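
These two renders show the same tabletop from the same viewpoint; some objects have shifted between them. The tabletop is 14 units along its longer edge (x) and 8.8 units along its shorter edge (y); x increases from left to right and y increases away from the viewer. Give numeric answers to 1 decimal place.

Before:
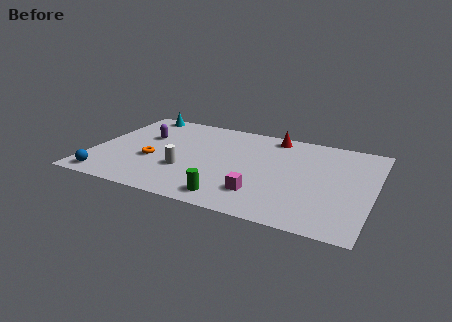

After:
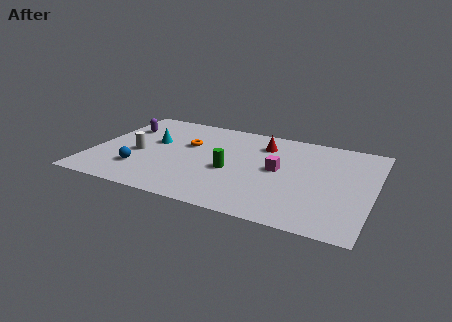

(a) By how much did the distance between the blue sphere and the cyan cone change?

-4.1

They were about 7.0 units apart before and 2.9 after — 4.1 units closer together.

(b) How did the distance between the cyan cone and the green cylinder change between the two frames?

-4.4

They were about 8.8 units apart before and 4.4 after — 4.4 units closer together.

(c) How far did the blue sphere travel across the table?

2.0

The blue sphere was near (1.1, 1.0) before and (2.6, 2.3) after, so it travelled √(1.5² + 1.3²) ≈ 2.0 units.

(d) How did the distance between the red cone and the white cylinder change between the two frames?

+0.5

The distance was about 6.2 in the first image and 6.7 in the second, so they moved 0.5 units further apart.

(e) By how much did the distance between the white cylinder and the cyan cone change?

-4.4

They were about 5.9 units apart before and 1.5 after — 4.4 units closer together.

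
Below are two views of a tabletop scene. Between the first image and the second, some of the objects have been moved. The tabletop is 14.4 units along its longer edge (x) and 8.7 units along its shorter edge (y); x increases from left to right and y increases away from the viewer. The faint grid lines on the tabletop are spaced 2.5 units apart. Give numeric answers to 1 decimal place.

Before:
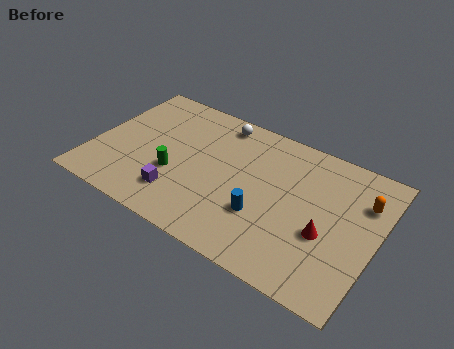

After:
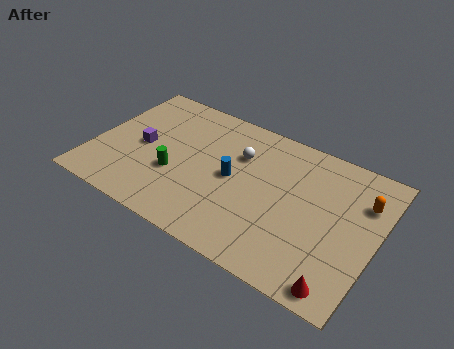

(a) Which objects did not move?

the green cylinder and the orange capsule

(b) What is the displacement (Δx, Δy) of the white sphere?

(1.3, -1.6)

From the two frames, the white sphere sits at roughly (5.9, 7.6) before and (7.2, 6.0) after.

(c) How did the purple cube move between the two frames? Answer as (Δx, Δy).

(-2.3, 2.2)

From the two frames, the purple cube sits at roughly (4.7, 2.0) before and (2.4, 4.2) after.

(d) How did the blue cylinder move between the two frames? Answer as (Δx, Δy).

(-1.8, 1.5)

The blue cylinder was at about (8.9, 2.9) and moved to about (7.1, 4.4).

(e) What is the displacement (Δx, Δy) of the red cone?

(1.1, -2.5)

The red cone was at about (12.0, 3.4) and moved to about (13.1, 0.9).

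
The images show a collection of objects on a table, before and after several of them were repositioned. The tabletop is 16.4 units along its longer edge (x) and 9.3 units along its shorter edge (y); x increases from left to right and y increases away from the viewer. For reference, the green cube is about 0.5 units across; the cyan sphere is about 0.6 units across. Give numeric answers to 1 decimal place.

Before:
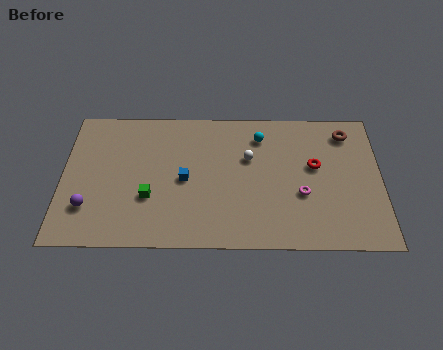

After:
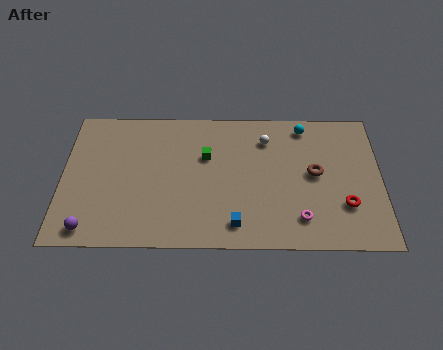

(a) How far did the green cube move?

4.0

The green cube moved from about (4.5, 3.2) to (7.4, 6.0), a distance of √(2.9² + 2.8²) ≈ 4.0.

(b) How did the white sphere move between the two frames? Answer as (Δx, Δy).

(0.9, 1.3)

The white sphere was at about (9.6, 5.9) and moved to about (10.5, 7.2).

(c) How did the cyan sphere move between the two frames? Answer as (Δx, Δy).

(2.3, 0.7)

The cyan sphere was at about (10.2, 7.4) and moved to about (12.5, 8.1).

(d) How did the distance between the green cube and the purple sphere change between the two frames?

+4.5

The distance was about 3.2 in the first image and 7.7 in the second, so they moved 4.5 units further apart.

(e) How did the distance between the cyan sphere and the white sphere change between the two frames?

+0.6

The distance was about 1.6 in the first image and 2.2 in the second, so they moved 0.6 units further apart.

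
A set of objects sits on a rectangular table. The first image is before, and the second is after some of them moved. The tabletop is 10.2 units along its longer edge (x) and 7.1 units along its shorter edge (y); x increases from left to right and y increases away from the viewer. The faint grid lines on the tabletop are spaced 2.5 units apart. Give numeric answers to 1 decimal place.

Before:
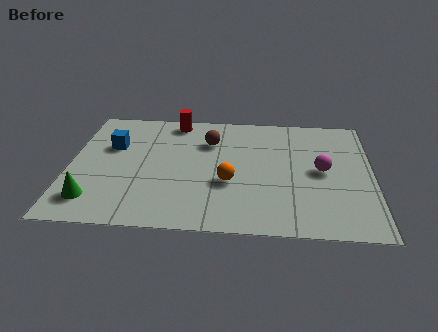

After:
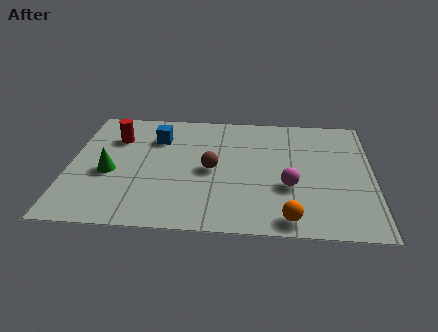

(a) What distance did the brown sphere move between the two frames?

1.7

From (4.7, 5.1) to (4.8, 3.4), the brown sphere covered √(0.1² + 1.7²) ≈ 1.7 units.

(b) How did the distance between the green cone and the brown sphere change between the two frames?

-1.9

Before: roughly 5.3 units apart; after: 3.4. That's 1.9 units closer together.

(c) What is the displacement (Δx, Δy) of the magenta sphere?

(-1.1, -1.0)

From the two frames, the magenta sphere sits at roughly (8.5, 3.6) before and (7.4, 2.6) after.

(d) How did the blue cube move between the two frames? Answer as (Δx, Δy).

(1.5, 0.6)

The blue cube was at about (1.4, 4.6) and moved to about (2.9, 5.2).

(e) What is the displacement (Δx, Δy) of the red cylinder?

(-2.0, -1.2)

The red cylinder started near (3.5, 6.3) and ended near (1.5, 5.1).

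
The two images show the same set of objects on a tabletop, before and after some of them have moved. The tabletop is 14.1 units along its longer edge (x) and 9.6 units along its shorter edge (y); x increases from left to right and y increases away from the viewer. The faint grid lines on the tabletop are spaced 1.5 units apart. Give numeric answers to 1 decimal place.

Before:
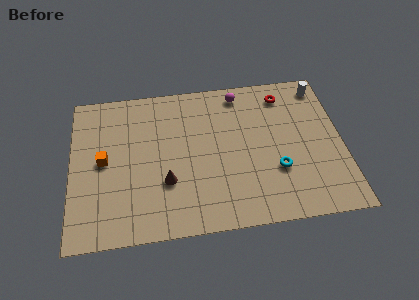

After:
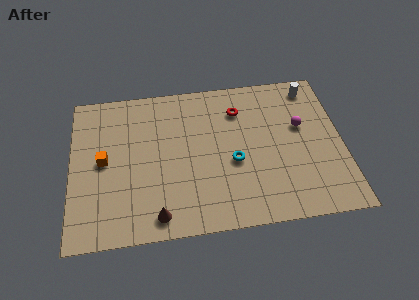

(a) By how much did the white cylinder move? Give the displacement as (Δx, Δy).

(-0.5, 0.0)

The white cylinder was at about (13.2, 8.3) and moved to about (12.7, 8.3).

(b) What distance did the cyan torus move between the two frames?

2.3

The cyan torus moved from about (10.6, 3.2) to (8.4, 4.0), a distance of √(2.2² + 0.8²) ≈ 2.3.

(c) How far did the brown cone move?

2.1

The brown cone moved from about (4.9, 3.2) to (4.4, 1.2), a distance of √(0.5² + 2.0²) ≈ 2.1.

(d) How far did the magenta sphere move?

4.0

From (8.9, 8.4) to (12.0, 5.8), the magenta sphere covered √(3.1² + 2.6²) ≈ 4.0 units.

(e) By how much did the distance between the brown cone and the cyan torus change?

-0.8

The distance was about 5.7 in the first image and 4.9 in the second, so they moved 0.8 units closer together.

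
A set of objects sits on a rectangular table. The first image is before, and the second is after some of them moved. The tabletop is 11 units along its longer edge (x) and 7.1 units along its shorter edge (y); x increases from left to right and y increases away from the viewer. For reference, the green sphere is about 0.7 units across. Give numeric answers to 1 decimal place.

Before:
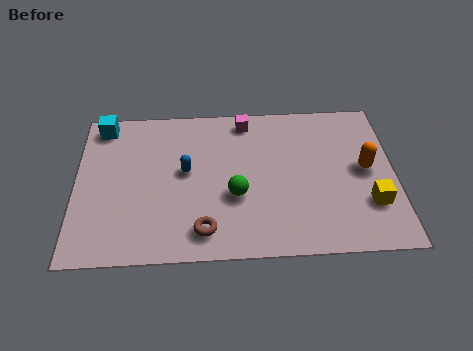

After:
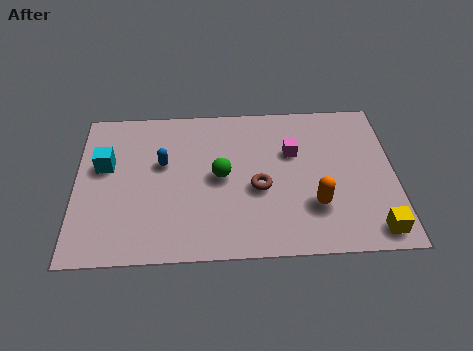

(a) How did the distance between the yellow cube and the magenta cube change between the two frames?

-1.3

Before: roughly 5.9 units apart; after: 4.6. That's 1.3 units closer together.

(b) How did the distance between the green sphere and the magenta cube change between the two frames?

-0.8

The distance was about 3.5 in the first image and 2.7 in the second, so they moved 0.8 units closer together.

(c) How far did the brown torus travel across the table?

2.6

From (4.4, 1.2) to (6.3, 3.0), the brown torus covered √(1.9² + 1.8²) ≈ 2.6 units.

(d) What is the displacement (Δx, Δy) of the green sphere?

(-0.5, 0.9)

The green sphere started near (5.5, 2.7) and ended near (5.0, 3.6).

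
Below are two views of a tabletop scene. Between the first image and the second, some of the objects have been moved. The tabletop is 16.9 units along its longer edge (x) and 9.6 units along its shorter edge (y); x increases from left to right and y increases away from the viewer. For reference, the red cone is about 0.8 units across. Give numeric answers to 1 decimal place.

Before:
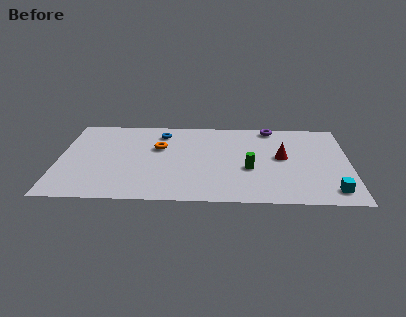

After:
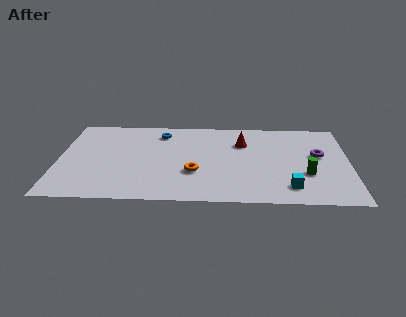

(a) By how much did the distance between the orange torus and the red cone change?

-2.8

The distance was about 7.3 in the first image and 4.5 in the second, so they moved 2.8 units closer together.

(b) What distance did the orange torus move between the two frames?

3.5

From (5.8, 6.1) to (7.9, 3.3), the orange torus covered √(2.1² + 2.8²) ≈ 3.5 units.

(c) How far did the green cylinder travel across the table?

3.3

The green cylinder was near (11.1, 3.8) before and (14.4, 3.3) after, so it travelled √(3.3² + 0.5²) ≈ 3.3 units.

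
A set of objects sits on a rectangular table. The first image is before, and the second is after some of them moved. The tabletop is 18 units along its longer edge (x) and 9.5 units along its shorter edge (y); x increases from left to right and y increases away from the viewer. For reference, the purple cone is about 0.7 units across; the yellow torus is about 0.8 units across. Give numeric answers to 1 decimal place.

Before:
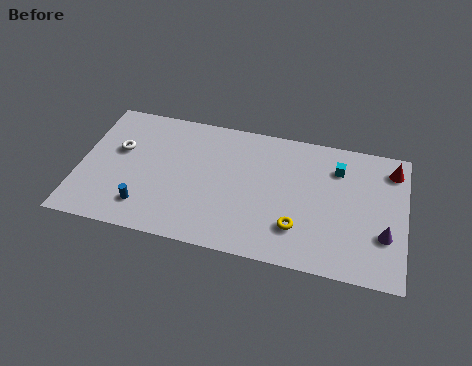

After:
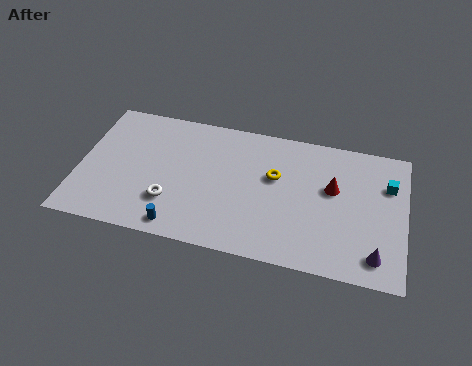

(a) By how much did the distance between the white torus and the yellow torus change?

-4.2

They were about 10.6 units apart before and 6.4 after — 4.2 units closer together.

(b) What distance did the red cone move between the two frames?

3.8

The red cone moved from about (17.2, 7.8) to (14.0, 5.7), a distance of √(3.2² + 2.1²) ≈ 3.8.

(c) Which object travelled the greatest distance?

the white torus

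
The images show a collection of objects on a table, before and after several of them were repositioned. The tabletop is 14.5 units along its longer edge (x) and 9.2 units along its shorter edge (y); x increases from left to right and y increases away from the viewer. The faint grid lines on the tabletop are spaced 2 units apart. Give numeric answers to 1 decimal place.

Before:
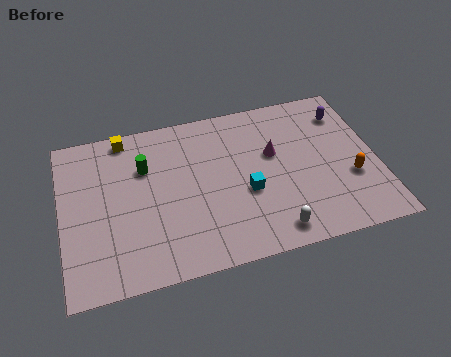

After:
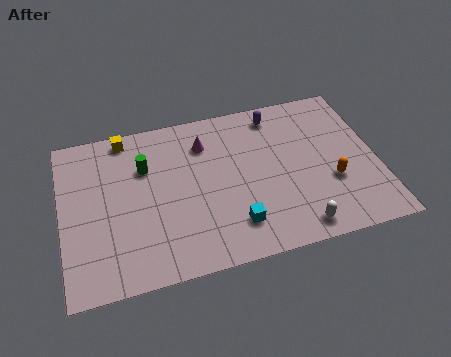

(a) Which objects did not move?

the green cylinder and the yellow cube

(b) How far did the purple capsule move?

3.3

The purple capsule was near (13.3, 7.2) before and (10.1, 7.9) after, so it travelled √(3.2² + 0.7²) ≈ 3.3 units.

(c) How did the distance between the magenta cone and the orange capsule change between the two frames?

+2.6

Before: roughly 4.1 units apart; after: 6.7. That's 2.6 units further apart.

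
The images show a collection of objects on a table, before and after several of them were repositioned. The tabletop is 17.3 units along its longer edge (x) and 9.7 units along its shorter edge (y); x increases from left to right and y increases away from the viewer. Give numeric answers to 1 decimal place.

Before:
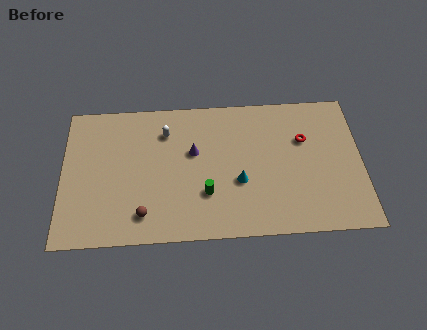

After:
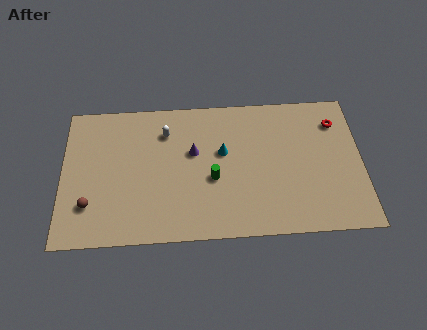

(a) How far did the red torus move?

2.2

The red torus was near (14.0, 6.4) before and (15.9, 7.5) after, so it travelled √(1.9² + 1.1²) ≈ 2.2 units.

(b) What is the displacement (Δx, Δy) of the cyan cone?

(-0.9, 2.1)

The cyan cone started near (10.2, 3.7) and ended near (9.3, 5.8).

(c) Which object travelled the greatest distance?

the brown sphere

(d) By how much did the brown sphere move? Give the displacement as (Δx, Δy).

(-3.1, 0.8)

The brown sphere started near (4.7, 1.8) and ended near (1.6, 2.6).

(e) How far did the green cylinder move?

1.1

The green cylinder moved from about (8.3, 3.0) to (8.7, 4.0), a distance of √(0.4² + 1.0²) ≈ 1.1.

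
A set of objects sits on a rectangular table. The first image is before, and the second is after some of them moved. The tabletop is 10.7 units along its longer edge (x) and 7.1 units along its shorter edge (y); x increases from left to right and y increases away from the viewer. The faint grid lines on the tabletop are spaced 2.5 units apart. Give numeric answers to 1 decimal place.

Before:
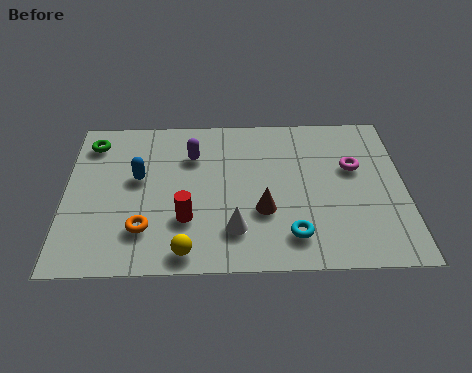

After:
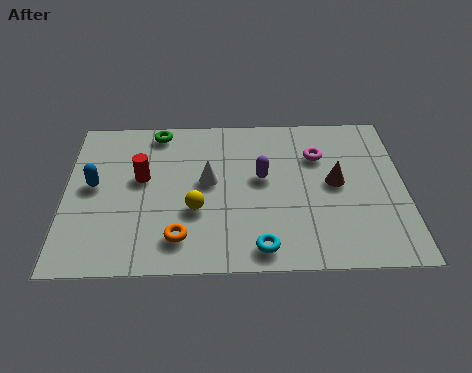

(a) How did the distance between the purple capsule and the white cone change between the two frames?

-1.9

Before: roughly 3.6 units apart; after: 1.7. That's 1.9 units closer together.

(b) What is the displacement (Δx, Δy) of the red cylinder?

(-1.4, 1.9)

From the two frames, the red cylinder sits at roughly (3.8, 2.2) before and (2.4, 4.1) after.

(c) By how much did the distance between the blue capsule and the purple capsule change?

+3.3

Before: roughly 2.0 units apart; after: 5.3. That's 3.3 units further apart.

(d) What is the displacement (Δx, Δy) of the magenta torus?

(-1.1, 0.6)

The magenta torus started near (9.1, 4.4) and ended near (8.0, 5.0).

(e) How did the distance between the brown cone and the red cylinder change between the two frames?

+3.7

Before: roughly 2.4 units apart; after: 6.1. That's 3.7 units further apart.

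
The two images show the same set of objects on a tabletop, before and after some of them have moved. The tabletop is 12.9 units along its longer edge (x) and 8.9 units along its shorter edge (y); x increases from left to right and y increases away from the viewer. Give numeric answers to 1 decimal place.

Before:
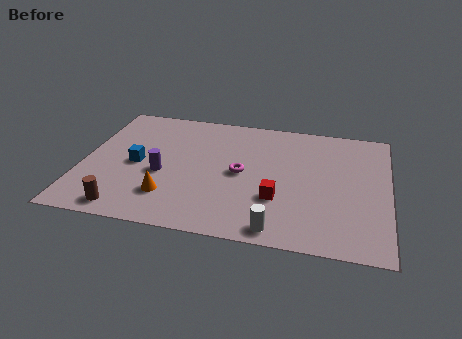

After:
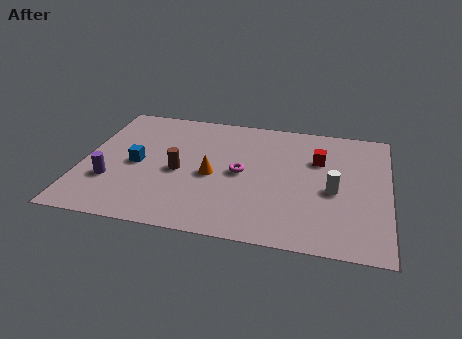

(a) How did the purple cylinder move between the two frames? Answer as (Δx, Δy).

(-2.1, -0.9)

From the two frames, the purple cylinder sits at roughly (3.4, 3.7) before and (1.3, 2.8) after.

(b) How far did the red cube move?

3.5

The red cube moved from about (8.3, 2.9) to (9.9, 6.0), a distance of √(1.6² + 3.1²) ≈ 3.5.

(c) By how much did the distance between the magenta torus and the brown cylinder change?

-3.1

The distance was about 5.7 in the first image and 2.6 in the second, so they moved 3.1 units closer together.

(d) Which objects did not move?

the magenta torus and the blue cube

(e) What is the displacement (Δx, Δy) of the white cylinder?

(2.2, 3.0)

The white cylinder started near (8.4, 0.9) and ended near (10.6, 3.9).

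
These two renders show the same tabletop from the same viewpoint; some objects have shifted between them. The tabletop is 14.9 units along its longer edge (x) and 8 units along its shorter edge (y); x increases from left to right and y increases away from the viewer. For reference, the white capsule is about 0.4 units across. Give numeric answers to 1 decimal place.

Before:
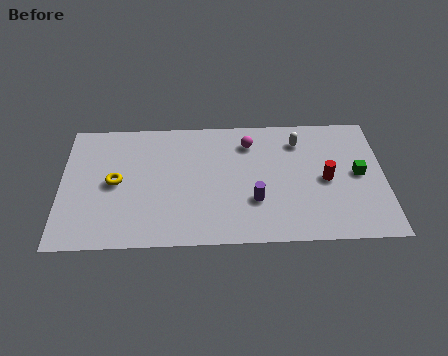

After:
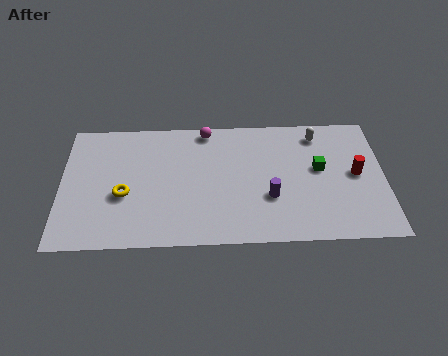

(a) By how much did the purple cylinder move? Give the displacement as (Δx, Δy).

(0.7, 0.2)

From the two frames, the purple cylinder sits at roughly (8.9, 2.6) before and (9.6, 2.8) after.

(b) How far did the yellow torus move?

0.9

The yellow torus moved from about (2.5, 4.0) to (2.9, 3.2), a distance of √(0.4² + 0.8²) ≈ 0.9.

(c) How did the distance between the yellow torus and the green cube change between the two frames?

-2.1

They were about 11.2 units apart before and 9.1 after — 2.1 units closer together.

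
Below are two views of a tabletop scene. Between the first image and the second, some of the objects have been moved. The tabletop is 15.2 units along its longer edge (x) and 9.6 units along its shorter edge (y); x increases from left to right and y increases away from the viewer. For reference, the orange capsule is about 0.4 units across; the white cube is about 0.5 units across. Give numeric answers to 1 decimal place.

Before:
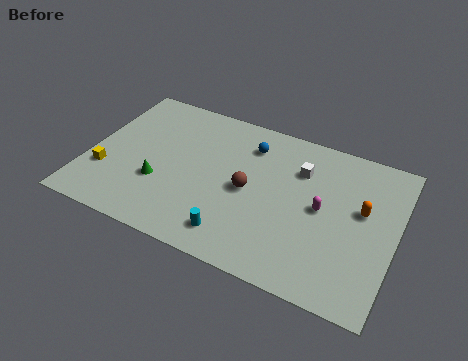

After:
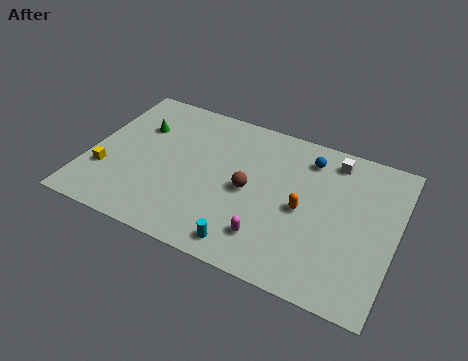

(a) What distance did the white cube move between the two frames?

2.0

The white cube moved from about (10.3, 6.9) to (11.8, 8.2), a distance of √(1.5² + 1.3²) ≈ 2.0.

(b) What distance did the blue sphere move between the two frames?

2.9

The blue sphere moved from about (7.7, 7.5) to (10.6, 7.8), a distance of √(2.9² + 0.3²) ≈ 2.9.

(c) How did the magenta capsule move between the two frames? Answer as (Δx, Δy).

(-2.3, -2.8)

The magenta capsule was at about (11.6, 4.9) and moved to about (9.3, 2.1).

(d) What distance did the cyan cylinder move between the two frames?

0.7

From (7.7, 1.6) to (8.3, 1.2), the cyan cylinder covered √(0.6² + 0.4²) ≈ 0.7 units.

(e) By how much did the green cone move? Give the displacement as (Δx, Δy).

(-1.5, 3.3)

The green cone was at about (3.7, 3.3) and moved to about (2.2, 6.6).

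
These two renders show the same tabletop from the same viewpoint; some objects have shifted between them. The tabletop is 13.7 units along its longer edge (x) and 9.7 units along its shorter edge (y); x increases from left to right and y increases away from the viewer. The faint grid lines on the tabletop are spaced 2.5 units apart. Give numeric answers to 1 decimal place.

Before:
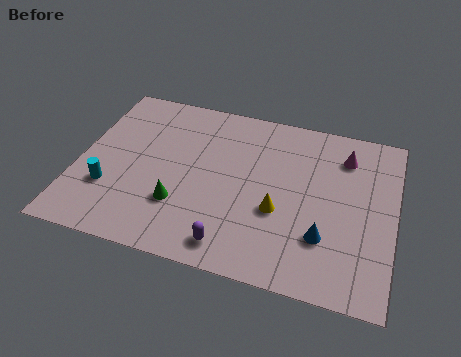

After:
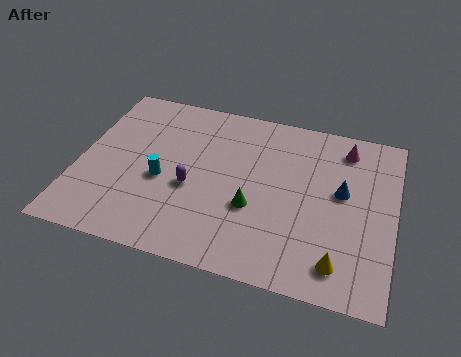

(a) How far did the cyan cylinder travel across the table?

2.5

The cyan cylinder moved from about (1.5, 3.0) to (3.7, 4.1), a distance of √(2.2² + 1.1²) ≈ 2.5.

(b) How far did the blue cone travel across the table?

2.8

From (10.8, 2.8) to (11.4, 5.5), the blue cone covered √(0.6² + 2.7²) ≈ 2.8 units.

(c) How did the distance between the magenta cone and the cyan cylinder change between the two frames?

-2.2

The distance was about 10.9 in the first image and 8.7 in the second, so they moved 2.2 units closer together.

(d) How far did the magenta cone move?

0.5

From (11.4, 7.6) to (11.4, 8.1), the magenta cone covered √(0.0² + 0.5²) ≈ 0.5 units.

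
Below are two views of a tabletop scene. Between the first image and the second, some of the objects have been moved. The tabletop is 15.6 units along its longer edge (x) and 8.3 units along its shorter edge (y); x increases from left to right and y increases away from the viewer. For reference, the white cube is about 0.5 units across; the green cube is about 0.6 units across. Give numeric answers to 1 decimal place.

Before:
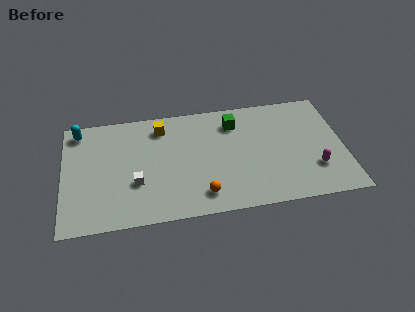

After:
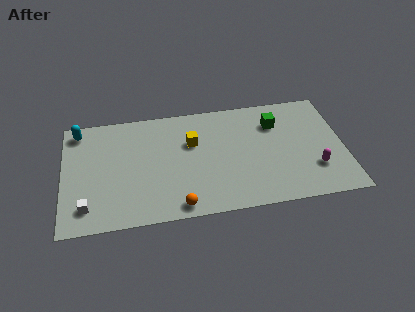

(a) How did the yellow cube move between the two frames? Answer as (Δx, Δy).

(1.7, -1.4)

The yellow cube started near (5.5, 6.8) and ended near (7.2, 5.4).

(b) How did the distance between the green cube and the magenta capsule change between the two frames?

-1.7

They were about 5.9 units apart before and 4.2 after — 1.7 units closer together.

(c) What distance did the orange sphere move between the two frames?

1.4

The orange sphere moved from about (7.6, 1.5) to (6.3, 0.9), a distance of √(1.3² + 0.6²) ≈ 1.4.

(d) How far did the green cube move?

2.3

The green cube was near (9.6, 6.5) before and (11.9, 6.1) after, so it travelled √(2.3² + 0.4²) ≈ 2.3 units.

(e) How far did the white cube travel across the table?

3.0

The white cube moved from about (4.0, 2.9) to (1.3, 1.6), a distance of √(2.7² + 1.3²) ≈ 3.0.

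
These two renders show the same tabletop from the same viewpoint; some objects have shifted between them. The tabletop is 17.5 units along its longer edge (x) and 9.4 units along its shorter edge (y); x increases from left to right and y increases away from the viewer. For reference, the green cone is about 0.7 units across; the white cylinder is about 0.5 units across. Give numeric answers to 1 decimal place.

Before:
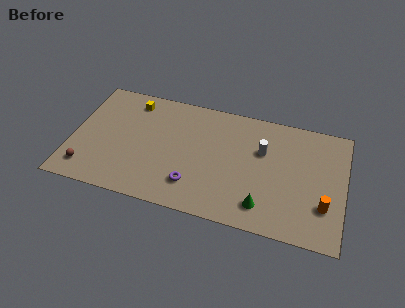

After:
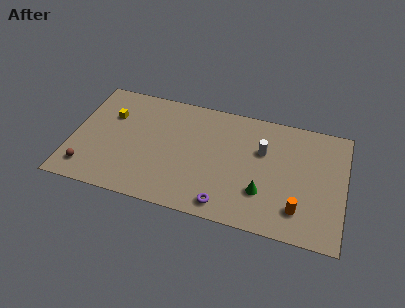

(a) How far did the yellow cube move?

2.0

The yellow cube was near (3.6, 7.9) before and (2.3, 6.4) after, so it travelled √(1.3² + 1.5²) ≈ 2.0 units.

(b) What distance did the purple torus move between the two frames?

2.3

The purple torus moved from about (8.0, 2.2) to (10.1, 1.2), a distance of √(2.1² + 1.0²) ≈ 2.3.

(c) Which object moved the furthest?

the purple torus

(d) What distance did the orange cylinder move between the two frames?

1.7

From (16.3, 2.8) to (14.7, 2.1), the orange cylinder covered √(1.6² + 0.7²) ≈ 1.7 units.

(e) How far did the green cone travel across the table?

1.0

From (12.5, 1.8) to (12.4, 2.8), the green cone covered √(0.1² + 1.0²) ≈ 1.0 units.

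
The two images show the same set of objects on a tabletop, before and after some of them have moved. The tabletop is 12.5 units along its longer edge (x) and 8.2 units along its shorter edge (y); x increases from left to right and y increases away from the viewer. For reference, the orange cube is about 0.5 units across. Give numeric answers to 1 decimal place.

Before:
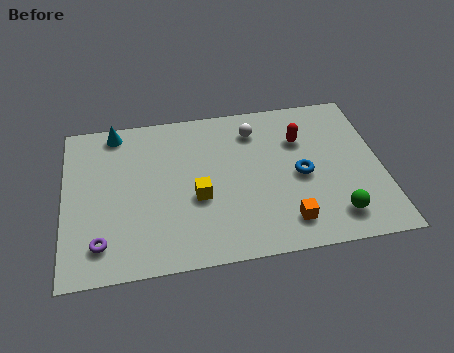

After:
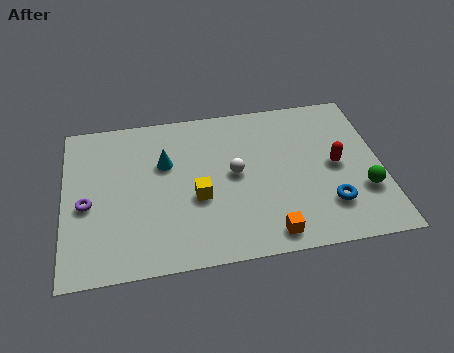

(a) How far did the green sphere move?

1.6

The green sphere moved from about (10.5, 1.5) to (11.7, 2.6), a distance of √(1.2² + 1.1²) ≈ 1.6.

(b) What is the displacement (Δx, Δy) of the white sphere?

(-0.9, -2.2)

The white sphere started near (7.6, 6.5) and ended near (6.7, 4.3).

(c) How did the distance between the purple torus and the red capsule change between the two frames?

+0.8

Before: roughly 9.0 units apart; after: 9.8. That's 0.8 units further apart.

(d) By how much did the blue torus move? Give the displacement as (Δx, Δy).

(1.0, -1.7)

The blue torus was at about (9.3, 3.8) and moved to about (10.3, 2.1).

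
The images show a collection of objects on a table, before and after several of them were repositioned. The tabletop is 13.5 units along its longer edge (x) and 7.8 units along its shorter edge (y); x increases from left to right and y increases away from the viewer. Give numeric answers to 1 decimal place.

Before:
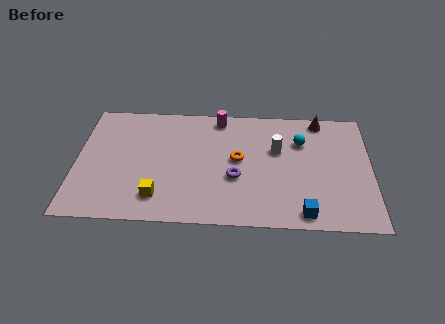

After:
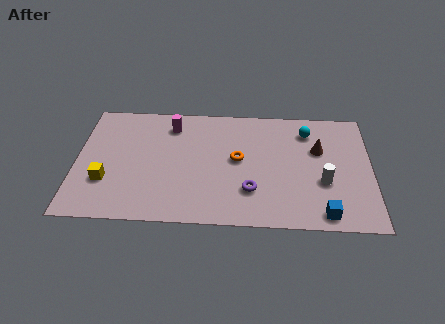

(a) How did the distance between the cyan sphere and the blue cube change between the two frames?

+0.7

Before: roughly 4.6 units apart; after: 5.3. That's 0.7 units further apart.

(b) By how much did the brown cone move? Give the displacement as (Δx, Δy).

(-0.1, -2.0)

The brown cone started near (11.2, 7.0) and ended near (11.1, 5.0).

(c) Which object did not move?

the orange torus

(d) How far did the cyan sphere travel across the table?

0.8

From (10.3, 5.5) to (10.6, 6.2), the cyan sphere covered √(0.3² + 0.7²) ≈ 0.8 units.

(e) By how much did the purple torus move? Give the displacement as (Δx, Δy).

(0.7, -0.8)

The purple torus was at about (7.3, 3.0) and moved to about (8.0, 2.2).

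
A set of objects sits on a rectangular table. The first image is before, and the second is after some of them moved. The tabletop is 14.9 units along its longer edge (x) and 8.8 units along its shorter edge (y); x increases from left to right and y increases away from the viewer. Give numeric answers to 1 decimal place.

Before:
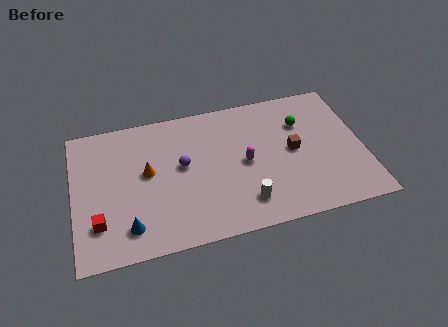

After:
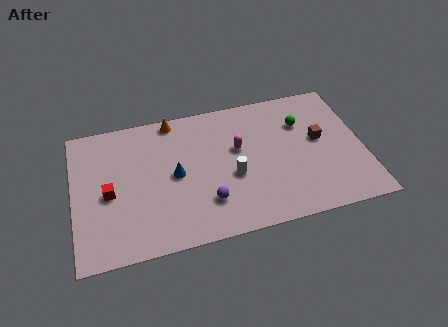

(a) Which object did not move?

the green sphere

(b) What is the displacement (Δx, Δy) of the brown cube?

(1.4, 0.4)

The brown cube was at about (11.3, 4.5) and moved to about (12.7, 4.9).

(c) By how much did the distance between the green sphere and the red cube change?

-1.1

Before: roughly 11.4 units apart; after: 10.3. That's 1.1 units closer together.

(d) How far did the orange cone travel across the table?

3.4

The orange cone moved from about (3.8, 4.9) to (5.3, 8.0), a distance of √(1.5² + 3.1²) ≈ 3.4.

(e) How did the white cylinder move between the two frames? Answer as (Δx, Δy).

(-0.5, 1.8)

The white cylinder was at about (8.6, 1.8) and moved to about (8.1, 3.6).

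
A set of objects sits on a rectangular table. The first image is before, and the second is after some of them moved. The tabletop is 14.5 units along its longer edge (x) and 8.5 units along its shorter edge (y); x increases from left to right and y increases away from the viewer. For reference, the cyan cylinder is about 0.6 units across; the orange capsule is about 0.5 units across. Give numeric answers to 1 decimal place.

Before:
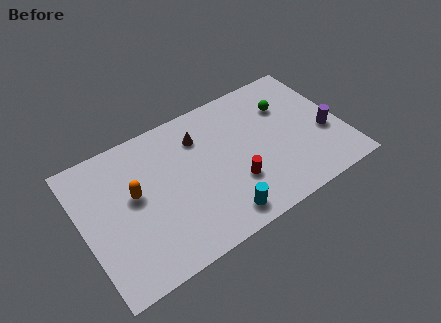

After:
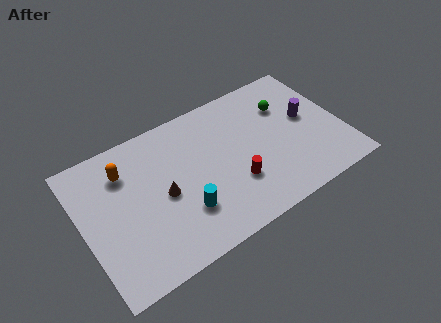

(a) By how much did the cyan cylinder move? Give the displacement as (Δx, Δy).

(-1.8, 1.3)

The cyan cylinder was at about (7.1, 1.2) and moved to about (5.3, 2.5).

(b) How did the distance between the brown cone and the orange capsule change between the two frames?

-1.2

They were about 4.2 units apart before and 3.0 after — 1.2 units closer together.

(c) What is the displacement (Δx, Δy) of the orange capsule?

(-0.3, 1.6)

The orange capsule started near (2.9, 4.8) and ended near (2.6, 6.4).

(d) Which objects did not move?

the green sphere and the red cylinder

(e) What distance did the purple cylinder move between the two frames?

1.6

From (13.5, 3.3) to (12.7, 4.7), the purple cylinder covered √(0.8² + 1.4²) ≈ 1.6 units.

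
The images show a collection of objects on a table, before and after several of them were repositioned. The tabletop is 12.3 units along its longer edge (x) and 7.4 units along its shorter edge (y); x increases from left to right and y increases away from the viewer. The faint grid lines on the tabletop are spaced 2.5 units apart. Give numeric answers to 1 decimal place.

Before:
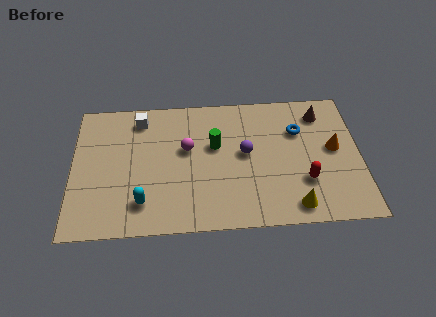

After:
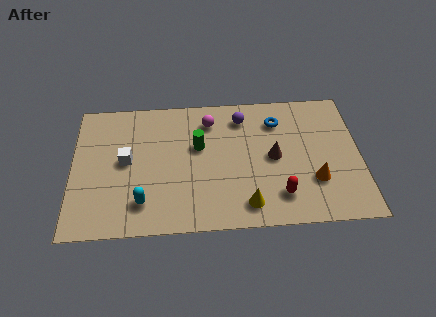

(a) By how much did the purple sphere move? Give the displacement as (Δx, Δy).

(-0.1, 2.0)

The purple sphere started near (7.4, 4.0) and ended near (7.3, 6.0).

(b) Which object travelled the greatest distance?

the brown cone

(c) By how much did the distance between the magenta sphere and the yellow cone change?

-0.7

Before: roughly 5.6 units apart; after: 4.9. That's 0.7 units closer together.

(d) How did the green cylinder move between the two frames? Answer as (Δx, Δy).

(-0.7, 0.0)

The green cylinder was at about (6.1, 4.5) and moved to about (5.4, 4.5).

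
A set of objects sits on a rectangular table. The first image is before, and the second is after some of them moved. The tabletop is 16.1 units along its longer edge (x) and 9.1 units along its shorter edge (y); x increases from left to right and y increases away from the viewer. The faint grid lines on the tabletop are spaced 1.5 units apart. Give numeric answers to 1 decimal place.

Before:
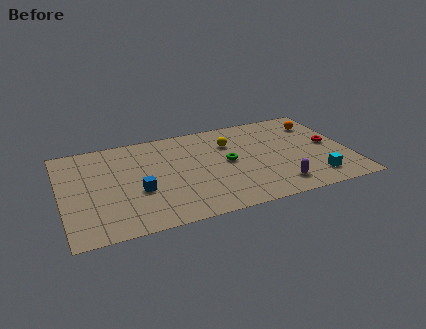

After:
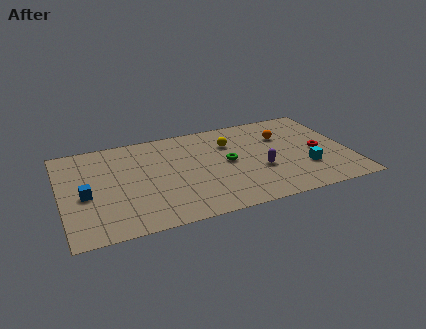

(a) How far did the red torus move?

0.9

The red torus moved from about (15.1, 4.7) to (14.4, 4.2), a distance of √(0.7² + 0.5²) ≈ 0.9.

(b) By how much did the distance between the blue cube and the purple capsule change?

+1.9

Before: roughly 7.8 units apart; after: 9.7. That's 1.9 units further apart.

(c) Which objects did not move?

the green torus and the yellow sphere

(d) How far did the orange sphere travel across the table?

2.2

From (14.7, 7.0) to (12.6, 6.3), the orange sphere covered √(2.1² + 0.7²) ≈ 2.2 units.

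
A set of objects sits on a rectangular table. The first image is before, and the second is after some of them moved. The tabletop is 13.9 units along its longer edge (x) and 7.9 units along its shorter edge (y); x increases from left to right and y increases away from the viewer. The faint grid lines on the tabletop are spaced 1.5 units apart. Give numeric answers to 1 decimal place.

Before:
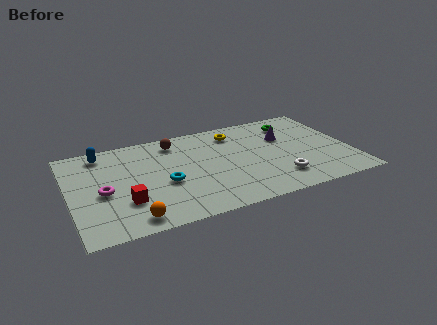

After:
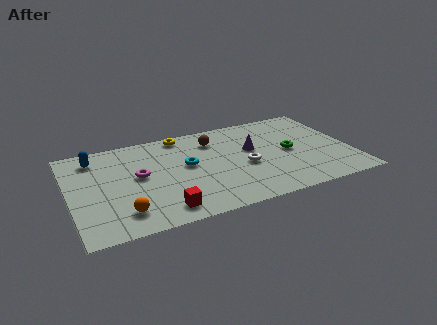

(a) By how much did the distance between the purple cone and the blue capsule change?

-1.2

The distance was about 9.1 in the first image and 7.9 in the second, so they moved 1.2 units closer together.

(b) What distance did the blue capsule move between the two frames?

0.5

From (1.8, 6.8) to (1.4, 6.5), the blue capsule covered √(0.4² + 0.3²) ≈ 0.5 units.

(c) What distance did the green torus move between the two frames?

2.5

The green torus moved from about (11.4, 6.3) to (10.9, 3.9), a distance of √(0.5² + 2.4²) ≈ 2.5.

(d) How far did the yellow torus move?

2.7

The yellow torus was near (8.4, 6.4) before and (5.8, 7.1) after, so it travelled √(2.6² + 0.7²) ≈ 2.7 units.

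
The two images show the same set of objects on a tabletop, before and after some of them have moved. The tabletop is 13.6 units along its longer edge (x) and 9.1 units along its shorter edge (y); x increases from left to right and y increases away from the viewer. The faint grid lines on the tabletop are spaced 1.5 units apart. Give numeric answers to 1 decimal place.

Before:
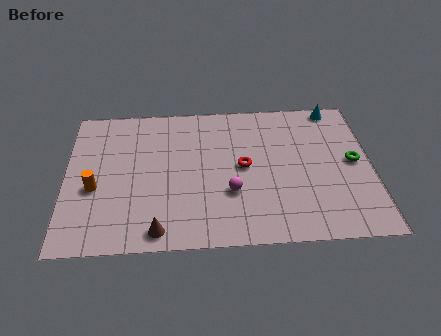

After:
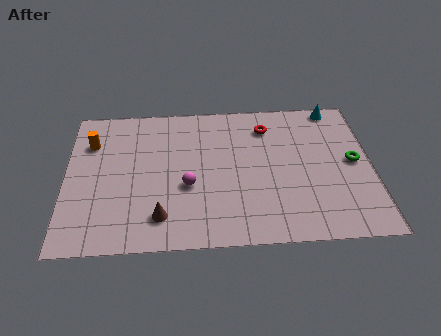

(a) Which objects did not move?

the cyan cone and the green torus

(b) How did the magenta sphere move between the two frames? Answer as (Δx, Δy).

(-1.9, 0.5)

From the two frames, the magenta sphere sits at roughly (7.3, 3.1) before and (5.4, 3.6) after.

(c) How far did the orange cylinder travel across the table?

2.9

The orange cylinder was near (1.3, 3.7) before and (1.1, 6.6) after, so it travelled √(0.2² + 2.9²) ≈ 2.9 units.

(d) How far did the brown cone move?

0.8

The brown cone moved from about (4.1, 1.0) to (4.2, 1.8), a distance of √(0.1² + 0.8²) ≈ 0.8.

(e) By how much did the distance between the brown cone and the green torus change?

-0.4

The distance was about 9.5 in the first image and 9.1 in the second, so they moved 0.4 units closer together.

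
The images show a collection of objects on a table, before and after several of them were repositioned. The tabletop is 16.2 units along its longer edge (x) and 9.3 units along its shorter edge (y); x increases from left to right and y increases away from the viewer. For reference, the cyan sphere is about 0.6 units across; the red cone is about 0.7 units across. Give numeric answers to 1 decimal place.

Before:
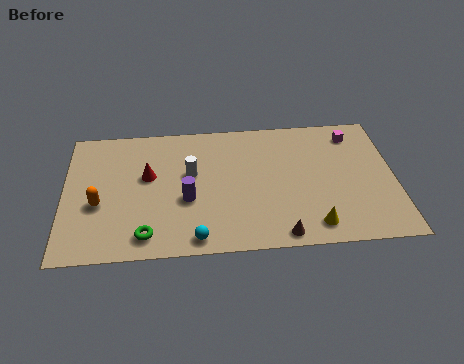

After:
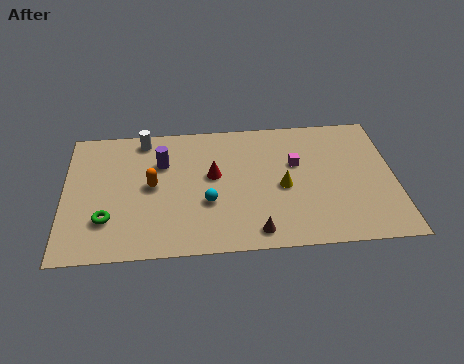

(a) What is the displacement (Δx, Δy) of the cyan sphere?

(0.6, 2.4)

The cyan sphere was at about (6.4, 1.0) and moved to about (7.0, 3.4).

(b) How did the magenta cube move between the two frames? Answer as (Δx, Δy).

(-2.9, -1.9)

The magenta cube was at about (14.3, 7.7) and moved to about (11.4, 5.8).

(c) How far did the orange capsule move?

2.8

The orange capsule was near (1.7, 3.7) before and (4.3, 4.8) after, so it travelled √(2.6² + 1.1²) ≈ 2.8 units.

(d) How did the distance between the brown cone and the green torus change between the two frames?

+0.8

Before: roughly 6.5 units apart; after: 7.3. That's 0.8 units further apart.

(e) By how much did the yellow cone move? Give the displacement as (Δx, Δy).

(-1.4, 2.8)

From the two frames, the yellow cone sits at roughly (12.1, 1.4) before and (10.7, 4.2) after.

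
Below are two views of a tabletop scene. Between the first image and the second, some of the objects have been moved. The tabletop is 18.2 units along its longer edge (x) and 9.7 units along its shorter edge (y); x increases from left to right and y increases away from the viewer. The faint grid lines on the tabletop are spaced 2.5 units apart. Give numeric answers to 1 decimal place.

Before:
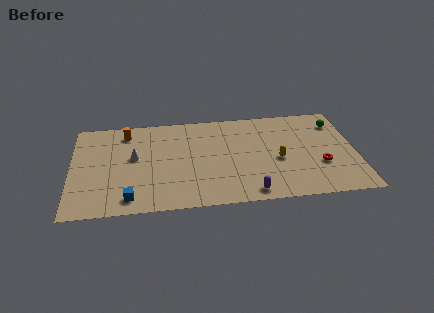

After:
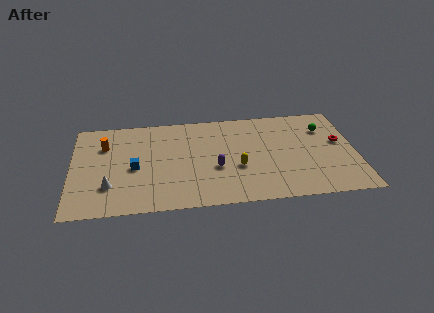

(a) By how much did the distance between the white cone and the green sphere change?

+1.3

The distance was about 13.3 in the first image and 14.6 in the second, so they moved 1.3 units further apart.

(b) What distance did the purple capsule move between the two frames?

3.4

From (11.3, 1.1) to (9.2, 3.8), the purple capsule covered √(2.1² + 2.7²) ≈ 3.4 units.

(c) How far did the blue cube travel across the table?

3.0

The blue cube moved from about (3.7, 1.4) to (4.0, 4.4), a distance of √(0.3² + 3.0²) ≈ 3.0.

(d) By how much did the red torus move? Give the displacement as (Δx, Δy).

(1.3, 2.2)

The red torus started near (15.9, 3.4) and ended near (17.2, 5.6).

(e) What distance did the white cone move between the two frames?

3.2

The white cone moved from about (4.0, 5.5) to (2.4, 2.7), a distance of √(1.6² + 2.8²) ≈ 3.2.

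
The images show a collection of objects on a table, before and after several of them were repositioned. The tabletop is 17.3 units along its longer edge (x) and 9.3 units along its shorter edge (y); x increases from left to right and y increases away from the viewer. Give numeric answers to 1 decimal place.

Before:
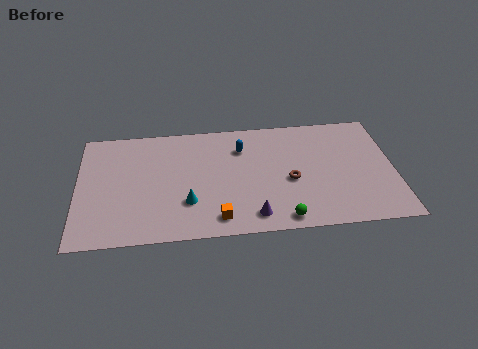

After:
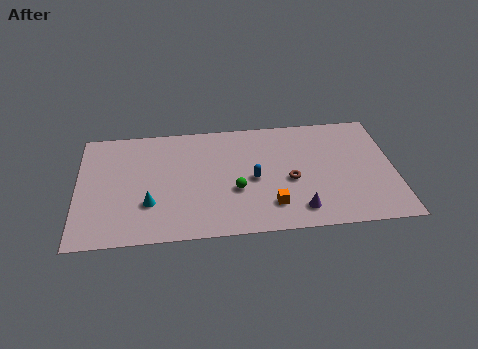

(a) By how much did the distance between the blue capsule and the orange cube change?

-3.3

The distance was about 5.7 in the first image and 2.4 in the second, so they moved 3.3 units closer together.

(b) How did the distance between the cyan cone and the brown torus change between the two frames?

+2.1

They were about 5.7 units apart before and 7.8 after — 2.1 units further apart.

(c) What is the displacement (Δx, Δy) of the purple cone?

(2.5, 0.2)

The purple cone started near (9.5, 1.4) and ended near (12.0, 1.6).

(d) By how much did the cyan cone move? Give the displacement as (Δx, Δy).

(-2.1, 0.1)

The cyan cone was at about (6.0, 2.8) and moved to about (3.9, 2.9).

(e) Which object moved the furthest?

the green sphere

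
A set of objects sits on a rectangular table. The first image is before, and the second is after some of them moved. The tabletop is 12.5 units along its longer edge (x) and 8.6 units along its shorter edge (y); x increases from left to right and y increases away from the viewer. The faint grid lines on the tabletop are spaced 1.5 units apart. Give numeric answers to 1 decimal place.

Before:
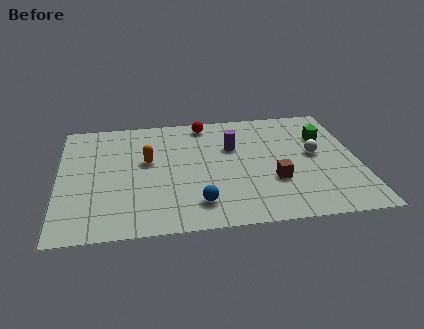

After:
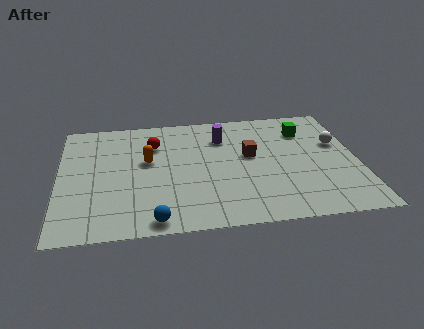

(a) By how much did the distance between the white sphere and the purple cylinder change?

+1.4

Before: roughly 3.5 units apart; after: 4.9. That's 1.4 units further apart.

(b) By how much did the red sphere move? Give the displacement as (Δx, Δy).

(-2.2, -1.4)

The red sphere was at about (6.2, 7.6) and moved to about (4.0, 6.2).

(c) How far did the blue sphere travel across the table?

2.0

The blue sphere moved from about (5.7, 1.7) to (3.9, 0.8), a distance of √(1.8² + 0.9²) ≈ 2.0.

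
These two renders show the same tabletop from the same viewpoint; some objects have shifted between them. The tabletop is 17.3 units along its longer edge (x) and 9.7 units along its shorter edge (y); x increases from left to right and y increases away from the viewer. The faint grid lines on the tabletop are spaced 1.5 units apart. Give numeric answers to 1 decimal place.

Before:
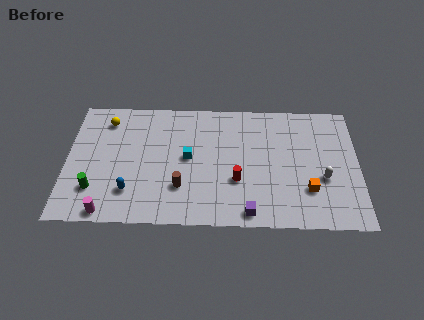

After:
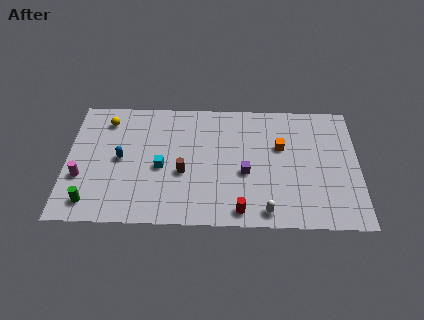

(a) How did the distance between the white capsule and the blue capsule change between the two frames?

-2.1

Before: roughly 11.5 units apart; after: 9.4. That's 2.1 units closer together.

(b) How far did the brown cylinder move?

1.1

From (6.8, 2.8) to (6.9, 3.9), the brown cylinder covered √(0.1² + 1.1²) ≈ 1.1 units.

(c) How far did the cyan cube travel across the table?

1.8

The cyan cube was near (7.2, 5.1) before and (5.6, 4.3) after, so it travelled √(1.6² + 0.8²) ≈ 1.8 units.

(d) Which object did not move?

the yellow sphere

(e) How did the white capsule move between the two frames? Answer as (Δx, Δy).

(-3.4, -2.6)

From the two frames, the white capsule sits at roughly (15.2, 3.7) before and (11.8, 1.1) after.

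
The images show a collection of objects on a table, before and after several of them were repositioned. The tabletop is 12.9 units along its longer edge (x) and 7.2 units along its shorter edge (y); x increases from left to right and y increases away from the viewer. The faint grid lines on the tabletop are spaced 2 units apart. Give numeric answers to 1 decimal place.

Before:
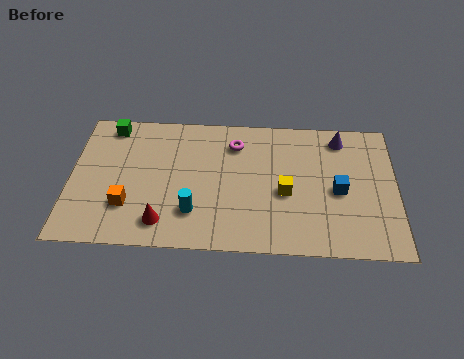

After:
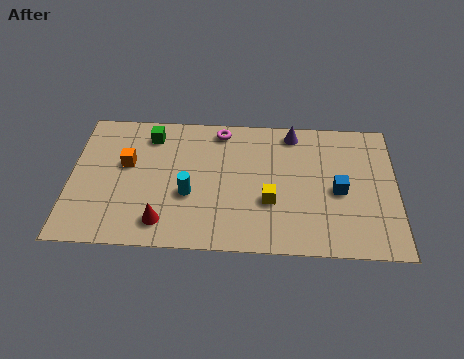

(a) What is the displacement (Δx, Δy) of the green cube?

(1.6, -0.4)

The green cube started near (1.5, 6.3) and ended near (3.1, 5.9).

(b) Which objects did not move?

the red cone and the blue cube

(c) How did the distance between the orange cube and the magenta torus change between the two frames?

-1.3

They were about 5.5 units apart before and 4.2 after — 1.3 units closer together.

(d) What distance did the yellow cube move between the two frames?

0.8

The yellow cube moved from about (8.5, 3.1) to (7.9, 2.6), a distance of √(0.6² + 0.5²) ≈ 0.8.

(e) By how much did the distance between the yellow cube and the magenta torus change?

+1.0

The distance was about 3.2 in the first image and 4.2 in the second, so they moved 1.0 units further apart.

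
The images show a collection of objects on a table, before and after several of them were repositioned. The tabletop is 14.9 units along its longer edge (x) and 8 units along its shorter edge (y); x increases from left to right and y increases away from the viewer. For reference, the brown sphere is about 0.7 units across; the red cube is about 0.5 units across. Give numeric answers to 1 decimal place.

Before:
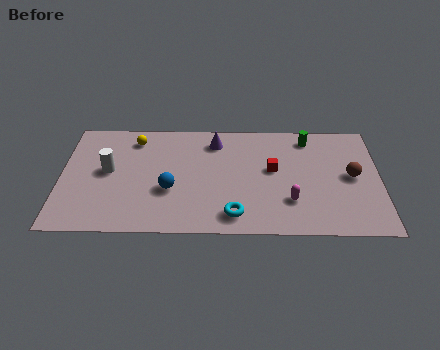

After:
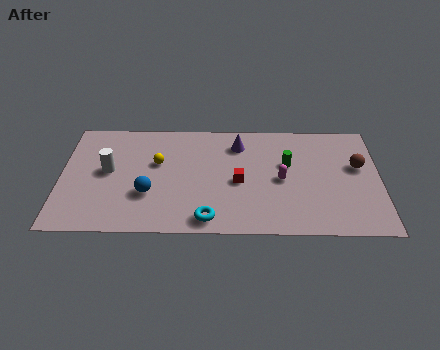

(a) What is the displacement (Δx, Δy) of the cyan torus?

(-1.2, -0.3)

From the two frames, the cyan torus sits at roughly (8.1, 1.3) before and (6.9, 1.0) after.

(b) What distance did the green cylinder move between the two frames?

2.1

From (11.6, 6.8) to (10.6, 4.9), the green cylinder covered √(1.0² + 1.9²) ≈ 2.1 units.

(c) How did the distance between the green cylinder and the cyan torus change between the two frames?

-1.1

The distance was about 6.5 in the first image and 5.4 in the second, so they moved 1.1 units closer together.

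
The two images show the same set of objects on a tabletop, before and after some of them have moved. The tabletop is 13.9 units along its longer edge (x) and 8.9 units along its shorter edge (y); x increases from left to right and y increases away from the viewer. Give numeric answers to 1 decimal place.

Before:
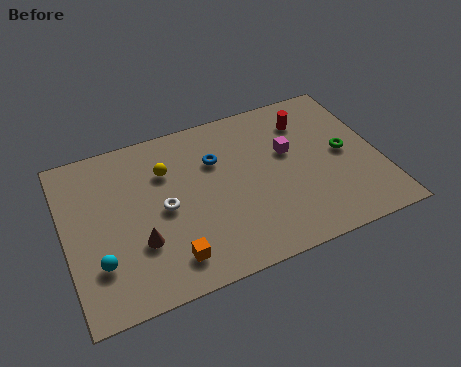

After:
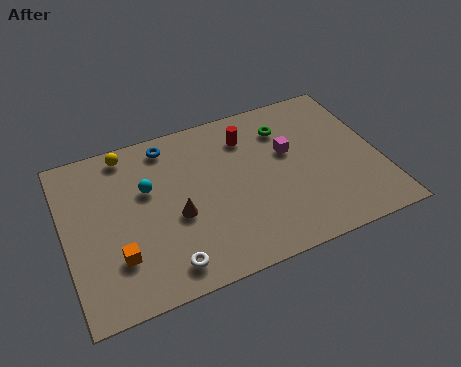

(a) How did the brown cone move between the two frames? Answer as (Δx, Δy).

(1.7, 0.8)

The brown cone started near (3.1, 2.9) and ended near (4.8, 3.7).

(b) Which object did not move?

the magenta cube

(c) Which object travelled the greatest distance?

the cyan sphere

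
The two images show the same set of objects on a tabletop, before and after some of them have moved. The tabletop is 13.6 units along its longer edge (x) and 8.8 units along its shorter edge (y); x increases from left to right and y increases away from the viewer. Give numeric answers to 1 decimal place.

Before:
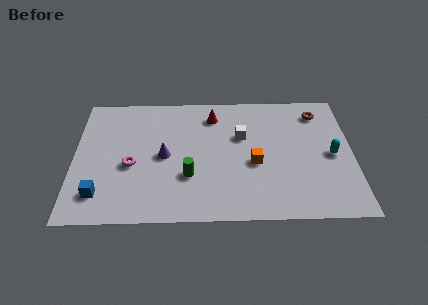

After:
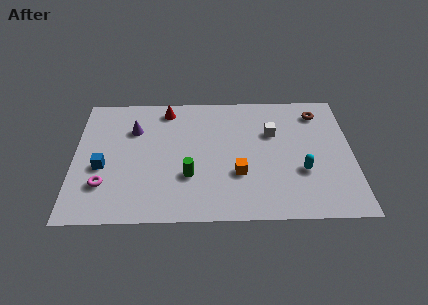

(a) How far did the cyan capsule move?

1.9

The cyan capsule moved from about (12.6, 4.2) to (11.1, 3.1), a distance of √(1.5² + 1.1²) ≈ 1.9.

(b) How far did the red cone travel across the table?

2.4

The red cone was near (6.8, 7.1) before and (4.5, 7.6) after, so it travelled √(2.3² + 0.5²) ≈ 2.4 units.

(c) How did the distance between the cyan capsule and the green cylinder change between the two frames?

-1.6

The distance was about 7.1 in the first image and 5.5 in the second, so they moved 1.6 units closer together.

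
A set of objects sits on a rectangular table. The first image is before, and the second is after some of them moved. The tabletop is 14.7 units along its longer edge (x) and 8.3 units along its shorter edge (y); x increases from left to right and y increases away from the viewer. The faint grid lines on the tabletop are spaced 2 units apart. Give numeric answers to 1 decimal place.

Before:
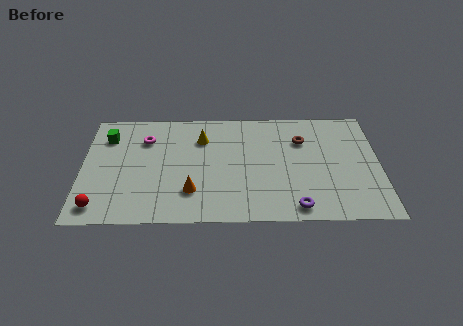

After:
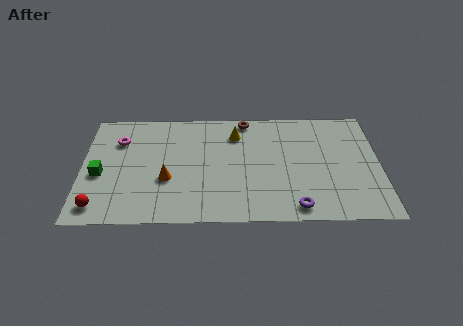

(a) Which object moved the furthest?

the brown torus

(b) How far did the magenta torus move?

1.3

The magenta torus was near (3.1, 6.1) before and (1.8, 6.0) after, so it travelled √(1.3² + 0.1²) ≈ 1.3 units.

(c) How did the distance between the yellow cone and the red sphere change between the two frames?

+1.5

They were about 7.0 units apart before and 8.5 after — 1.5 units further apart.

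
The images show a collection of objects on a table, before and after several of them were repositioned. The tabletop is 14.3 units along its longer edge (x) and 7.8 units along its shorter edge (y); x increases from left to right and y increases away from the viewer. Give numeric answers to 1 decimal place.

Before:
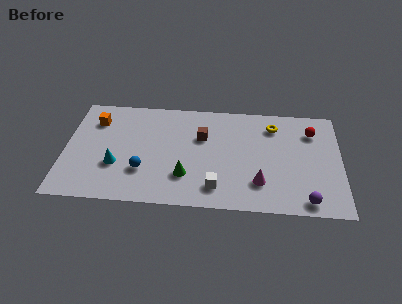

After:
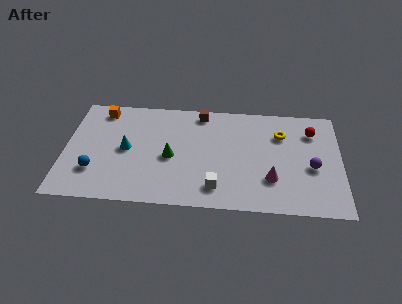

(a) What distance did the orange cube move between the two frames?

0.9

The orange cube moved from about (1.5, 5.9) to (1.8, 6.7), a distance of √(0.3² + 0.8²) ≈ 0.9.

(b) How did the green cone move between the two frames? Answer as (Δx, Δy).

(-0.8, 1.3)

The green cone started near (6.3, 2.2) and ended near (5.5, 3.5).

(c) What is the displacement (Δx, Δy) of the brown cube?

(-0.1, 1.8)

From the two frames, the brown cube sits at roughly (7.1, 5.1) before and (7.0, 6.9) after.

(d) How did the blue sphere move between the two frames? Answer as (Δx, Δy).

(-2.5, -0.2)

From the two frames, the blue sphere sits at roughly (4.1, 2.4) before and (1.6, 2.2) after.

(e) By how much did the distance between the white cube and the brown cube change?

+1.8

The distance was about 3.7 in the first image and 5.5 in the second, so they moved 1.8 units further apart.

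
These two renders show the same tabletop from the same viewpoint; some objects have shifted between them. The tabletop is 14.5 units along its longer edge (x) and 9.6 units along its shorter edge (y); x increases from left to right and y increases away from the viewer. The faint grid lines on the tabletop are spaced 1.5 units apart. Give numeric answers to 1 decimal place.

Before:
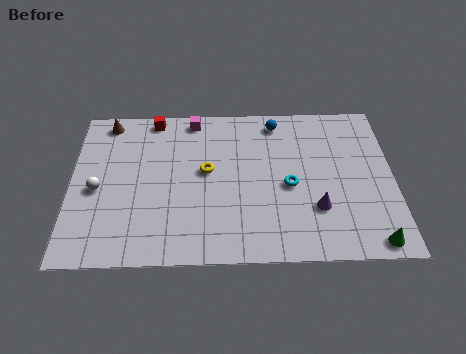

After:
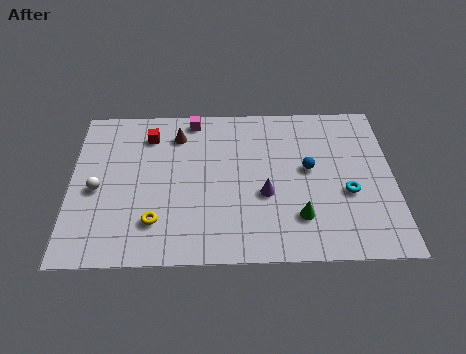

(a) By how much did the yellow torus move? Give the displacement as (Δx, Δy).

(-2.3, -3.0)

The yellow torus was at about (6.1, 5.3) and moved to about (3.8, 2.3).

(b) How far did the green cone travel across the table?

3.5

From (13.4, 0.9) to (10.2, 2.4), the green cone covered √(3.2² + 1.5²) ≈ 3.5 units.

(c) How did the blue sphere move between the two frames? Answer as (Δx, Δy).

(1.4, -3.0)

From the two frames, the blue sphere sits at roughly (9.3, 8.3) before and (10.7, 5.3) after.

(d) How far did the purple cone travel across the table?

2.5

The purple cone moved from about (11.0, 2.9) to (8.7, 3.8), a distance of √(2.3² + 0.9²) ≈ 2.5.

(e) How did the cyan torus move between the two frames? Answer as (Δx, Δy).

(2.6, -0.5)

From the two frames, the cyan torus sits at roughly (9.8, 4.3) before and (12.4, 3.8) after.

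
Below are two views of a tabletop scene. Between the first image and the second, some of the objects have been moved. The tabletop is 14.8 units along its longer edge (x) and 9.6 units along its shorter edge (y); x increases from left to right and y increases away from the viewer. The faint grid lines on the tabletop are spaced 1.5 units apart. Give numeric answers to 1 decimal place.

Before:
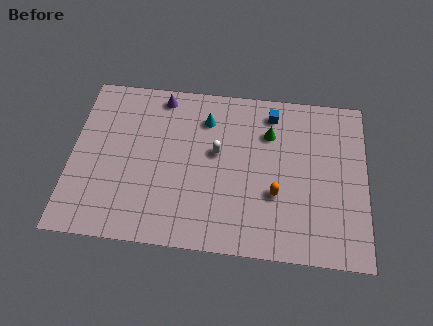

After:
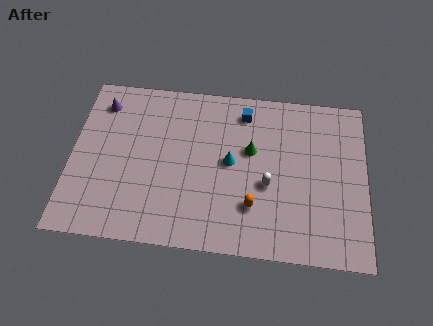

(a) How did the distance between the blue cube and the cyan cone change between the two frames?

-0.3

They were about 3.4 units apart before and 3.1 after — 0.3 units closer together.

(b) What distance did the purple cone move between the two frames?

3.1

The purple cone moved from about (4.4, 8.5) to (1.4, 7.8), a distance of √(3.0² + 0.7²) ≈ 3.1.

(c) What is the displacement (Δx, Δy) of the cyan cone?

(1.3, -2.4)

The cyan cone started near (6.7, 7.4) and ended near (8.0, 5.0).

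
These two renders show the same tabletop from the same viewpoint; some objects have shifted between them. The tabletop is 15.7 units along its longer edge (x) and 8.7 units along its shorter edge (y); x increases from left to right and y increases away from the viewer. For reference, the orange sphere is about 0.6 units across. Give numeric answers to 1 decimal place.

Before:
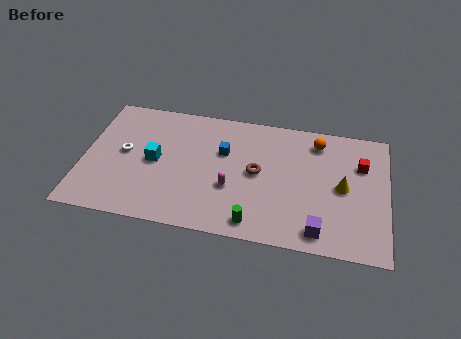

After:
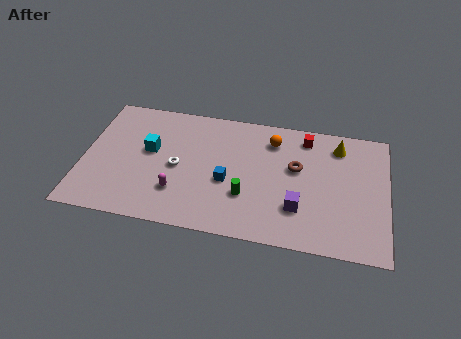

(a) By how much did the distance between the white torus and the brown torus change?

-0.7

Before: roughly 6.9 units apart; after: 6.2. That's 0.7 units closer together.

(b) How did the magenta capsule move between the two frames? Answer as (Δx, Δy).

(-2.7, -0.8)

The magenta capsule was at about (7.7, 3.2) and moved to about (5.0, 2.4).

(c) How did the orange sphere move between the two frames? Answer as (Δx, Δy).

(-2.3, -0.3)

The orange sphere started near (12.0, 7.2) and ended near (9.7, 6.9).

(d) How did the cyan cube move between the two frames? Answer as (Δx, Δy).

(-0.3, 0.7)

The cyan cube started near (3.7, 4.3) and ended near (3.4, 5.0).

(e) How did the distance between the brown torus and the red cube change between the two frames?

-3.3

Before: roughly 5.5 units apart; after: 2.2. That's 3.3 units closer together.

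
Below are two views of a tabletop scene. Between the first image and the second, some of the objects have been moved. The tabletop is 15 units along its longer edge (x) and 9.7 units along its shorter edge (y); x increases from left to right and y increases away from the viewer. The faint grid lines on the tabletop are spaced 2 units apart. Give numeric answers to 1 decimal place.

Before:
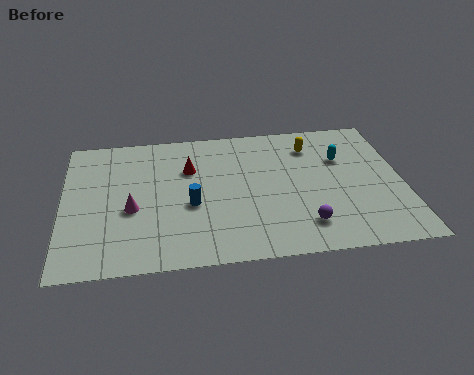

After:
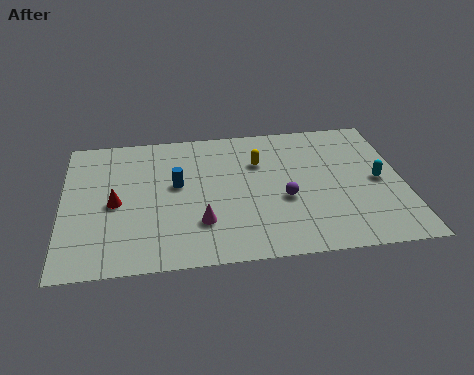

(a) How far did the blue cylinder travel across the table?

1.6

The blue cylinder was near (5.6, 4.0) before and (5.0, 5.5) after, so it travelled √(0.6² + 1.5²) ≈ 1.6 units.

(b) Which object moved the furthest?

the red cone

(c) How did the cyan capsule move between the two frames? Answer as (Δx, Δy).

(1.5, -1.8)

The cyan capsule started near (12.4, 6.5) and ended near (13.9, 4.7).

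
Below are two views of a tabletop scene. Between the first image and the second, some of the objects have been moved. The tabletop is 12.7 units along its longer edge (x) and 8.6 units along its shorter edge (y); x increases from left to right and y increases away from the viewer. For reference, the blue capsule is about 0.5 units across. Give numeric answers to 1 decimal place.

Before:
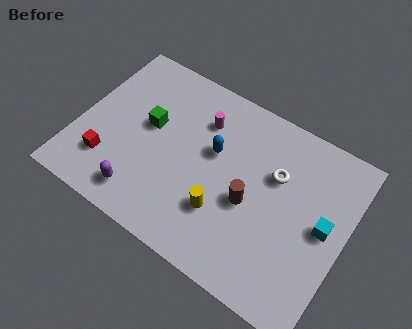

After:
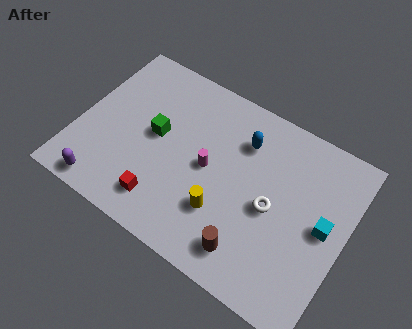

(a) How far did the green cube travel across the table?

0.5

From (3.2, 4.9) to (3.6, 4.6), the green cube covered √(0.4² + 0.3²) ≈ 0.5 units.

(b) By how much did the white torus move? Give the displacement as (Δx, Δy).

(0.1, -1.6)

The white torus was at about (9.2, 5.6) and moved to about (9.3, 4.0).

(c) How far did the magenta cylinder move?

2.2

From (5.5, 6.4) to (6.2, 4.3), the magenta cylinder covered √(0.7² + 2.1²) ≈ 2.2 units.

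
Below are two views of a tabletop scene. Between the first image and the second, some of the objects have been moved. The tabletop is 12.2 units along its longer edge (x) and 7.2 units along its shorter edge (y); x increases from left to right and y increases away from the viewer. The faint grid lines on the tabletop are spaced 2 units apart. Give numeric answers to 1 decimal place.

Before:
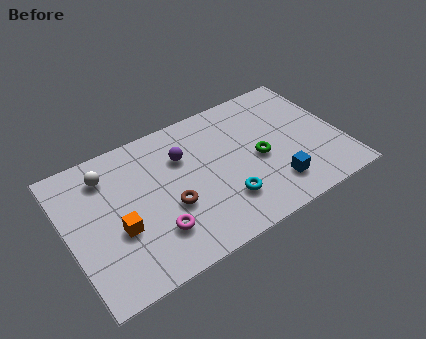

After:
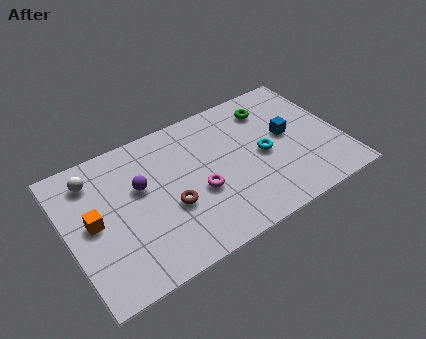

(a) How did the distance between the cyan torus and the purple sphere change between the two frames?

+2.1

They were about 3.4 units apart before and 5.5 after — 2.1 units further apart.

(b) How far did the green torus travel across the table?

2.6

The green torus moved from about (8.5, 3.3) to (9.4, 5.7), a distance of √(0.9² + 2.4²) ≈ 2.6.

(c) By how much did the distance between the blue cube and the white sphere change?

+0.7

They were about 8.0 units apart before and 8.7 after — 0.7 units further apart.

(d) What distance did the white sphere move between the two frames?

0.6

From (2.0, 5.7) to (1.4, 5.8), the white sphere covered √(0.6² + 0.1²) ≈ 0.6 units.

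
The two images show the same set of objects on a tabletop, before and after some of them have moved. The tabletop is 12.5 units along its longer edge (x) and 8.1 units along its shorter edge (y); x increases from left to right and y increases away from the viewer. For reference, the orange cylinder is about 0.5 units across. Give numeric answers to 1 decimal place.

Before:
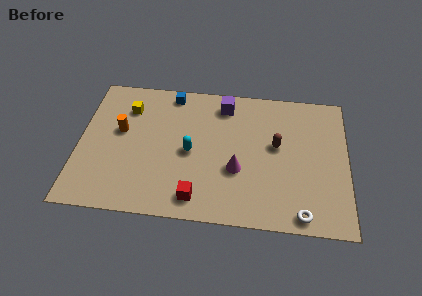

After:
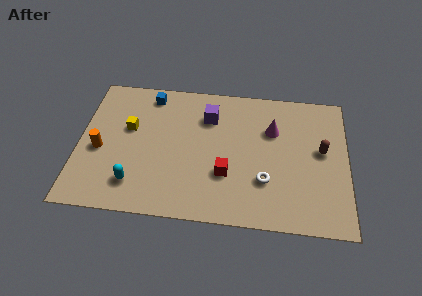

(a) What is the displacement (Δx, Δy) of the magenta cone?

(1.6, 2.5)

The magenta cone was at about (7.4, 3.0) and moved to about (9.0, 5.5).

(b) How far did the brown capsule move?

2.1

The brown capsule was near (9.2, 4.6) before and (11.3, 4.5) after, so it travelled √(2.1² + 0.1²) ≈ 2.1 units.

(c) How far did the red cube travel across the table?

2.0

From (5.6, 1.2) to (6.9, 2.7), the red cube covered √(1.3² + 1.5²) ≈ 2.0 units.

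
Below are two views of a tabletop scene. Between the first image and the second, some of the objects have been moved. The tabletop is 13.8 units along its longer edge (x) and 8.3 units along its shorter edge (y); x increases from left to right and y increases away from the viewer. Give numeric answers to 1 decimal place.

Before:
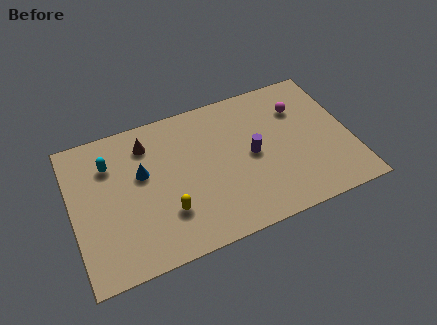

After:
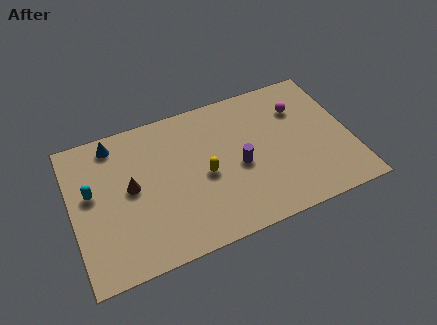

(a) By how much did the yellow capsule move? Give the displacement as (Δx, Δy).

(2.0, 1.4)

The yellow capsule was at about (4.5, 2.4) and moved to about (6.5, 3.8).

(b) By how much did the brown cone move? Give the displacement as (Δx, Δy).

(-1.0, -2.2)

The brown cone was at about (3.9, 6.6) and moved to about (2.9, 4.4).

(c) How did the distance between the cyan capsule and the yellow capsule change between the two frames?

+1.1

They were about 4.5 units apart before and 5.6 after — 1.1 units further apart.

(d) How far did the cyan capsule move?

1.6

The cyan capsule moved from about (2.0, 6.1) to (1.0, 4.8), a distance of √(1.0² + 1.3²) ≈ 1.6.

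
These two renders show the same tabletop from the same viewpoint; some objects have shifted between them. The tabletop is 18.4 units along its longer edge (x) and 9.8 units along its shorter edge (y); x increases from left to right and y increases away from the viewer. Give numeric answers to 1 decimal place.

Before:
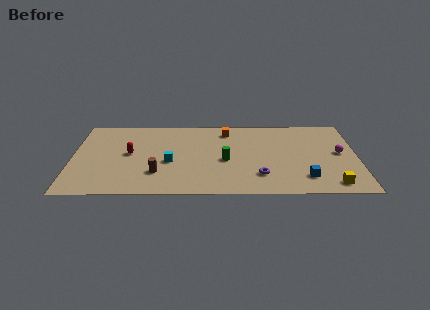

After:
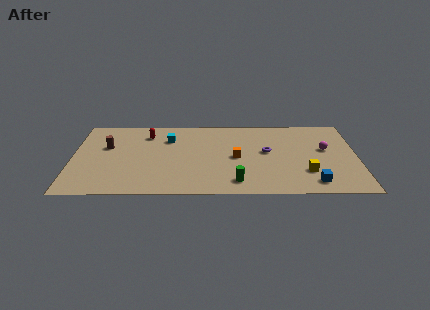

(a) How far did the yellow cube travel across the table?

2.2

The yellow cube moved from about (16.7, 1.3) to (15.1, 2.8), a distance of √(1.6² + 1.5²) ≈ 2.2.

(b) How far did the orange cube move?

3.5

The orange cube moved from about (10.0, 8.1) to (10.6, 4.7), a distance of √(0.6² + 3.4²) ≈ 3.5.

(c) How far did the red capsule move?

2.7

The red capsule moved from about (3.7, 5.2) to (4.8, 7.7), a distance of √(1.1² + 2.5²) ≈ 2.7.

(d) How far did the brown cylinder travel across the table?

4.7

The brown cylinder was near (5.5, 2.7) before and (2.2, 6.1) after, so it travelled √(3.3² + 3.4²) ≈ 4.7 units.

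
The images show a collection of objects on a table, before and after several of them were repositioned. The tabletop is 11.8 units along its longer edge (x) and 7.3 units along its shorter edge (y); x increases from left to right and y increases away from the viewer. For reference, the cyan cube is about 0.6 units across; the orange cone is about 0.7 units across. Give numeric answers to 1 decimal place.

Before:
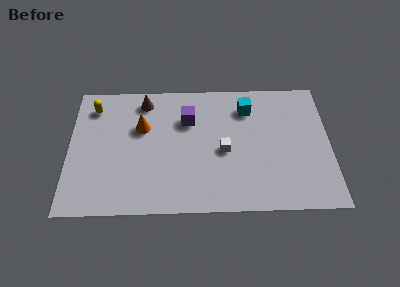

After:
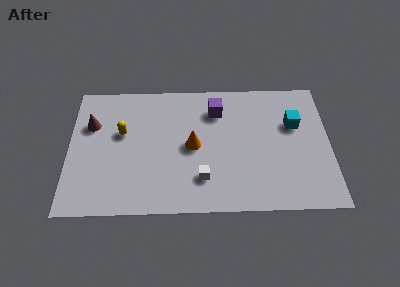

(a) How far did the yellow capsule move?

2.0

The yellow capsule was near (1.1, 5.9) before and (2.4, 4.4) after, so it travelled √(1.3² + 1.5²) ≈ 2.0 units.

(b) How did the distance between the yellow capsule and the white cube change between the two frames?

-2.0

The distance was about 6.4 in the first image and 4.4 in the second, so they moved 2.0 units closer together.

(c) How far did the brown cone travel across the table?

2.7

The brown cone moved from about (3.4, 6.2) to (1.0, 4.9), a distance of √(2.4² + 1.3²) ≈ 2.7.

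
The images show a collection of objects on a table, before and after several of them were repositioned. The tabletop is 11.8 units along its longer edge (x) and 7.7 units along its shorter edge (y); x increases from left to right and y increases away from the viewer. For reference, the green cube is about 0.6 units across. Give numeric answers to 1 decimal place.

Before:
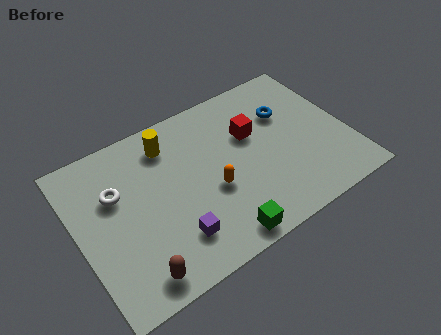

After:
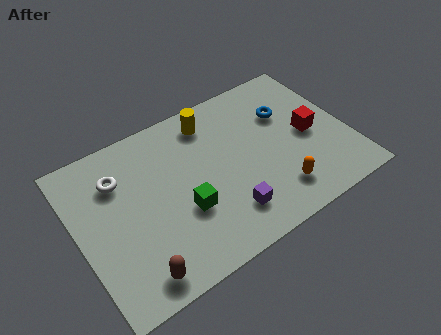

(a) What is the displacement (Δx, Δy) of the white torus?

(0.2, 0.6)

From the two frames, the white torus sits at roughly (1.8, 5.0) before and (2.0, 5.6) after.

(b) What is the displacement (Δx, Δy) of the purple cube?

(2.3, -0.1)

The purple cube was at about (3.8, 1.8) and moved to about (6.1, 1.7).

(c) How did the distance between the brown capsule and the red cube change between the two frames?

+1.6

The distance was about 7.0 in the first image and 8.6 in the second, so they moved 1.6 units further apart.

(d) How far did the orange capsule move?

3.0

From (5.7, 3.1) to (8.3, 1.6), the orange capsule covered √(2.6² + 1.5²) ≈ 3.0 units.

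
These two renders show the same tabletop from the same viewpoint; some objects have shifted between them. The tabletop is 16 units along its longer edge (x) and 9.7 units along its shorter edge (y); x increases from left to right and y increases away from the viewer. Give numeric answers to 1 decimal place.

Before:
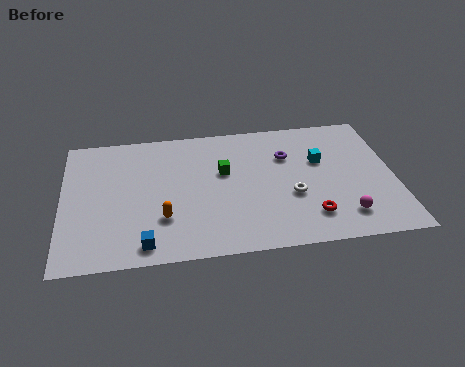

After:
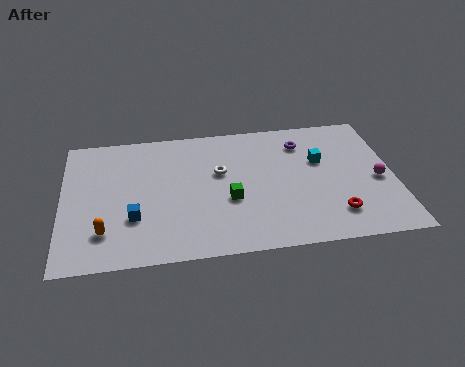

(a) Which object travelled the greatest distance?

the white torus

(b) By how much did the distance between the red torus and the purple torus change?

+1.0

Before: roughly 4.7 units apart; after: 5.7. That's 1.0 units further apart.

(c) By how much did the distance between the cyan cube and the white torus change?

+2.1

They were about 2.8 units apart before and 4.9 after — 2.1 units further apart.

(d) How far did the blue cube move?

2.0

From (3.9, 1.2) to (3.4, 3.1), the blue cube covered √(0.5² + 1.9²) ≈ 2.0 units.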